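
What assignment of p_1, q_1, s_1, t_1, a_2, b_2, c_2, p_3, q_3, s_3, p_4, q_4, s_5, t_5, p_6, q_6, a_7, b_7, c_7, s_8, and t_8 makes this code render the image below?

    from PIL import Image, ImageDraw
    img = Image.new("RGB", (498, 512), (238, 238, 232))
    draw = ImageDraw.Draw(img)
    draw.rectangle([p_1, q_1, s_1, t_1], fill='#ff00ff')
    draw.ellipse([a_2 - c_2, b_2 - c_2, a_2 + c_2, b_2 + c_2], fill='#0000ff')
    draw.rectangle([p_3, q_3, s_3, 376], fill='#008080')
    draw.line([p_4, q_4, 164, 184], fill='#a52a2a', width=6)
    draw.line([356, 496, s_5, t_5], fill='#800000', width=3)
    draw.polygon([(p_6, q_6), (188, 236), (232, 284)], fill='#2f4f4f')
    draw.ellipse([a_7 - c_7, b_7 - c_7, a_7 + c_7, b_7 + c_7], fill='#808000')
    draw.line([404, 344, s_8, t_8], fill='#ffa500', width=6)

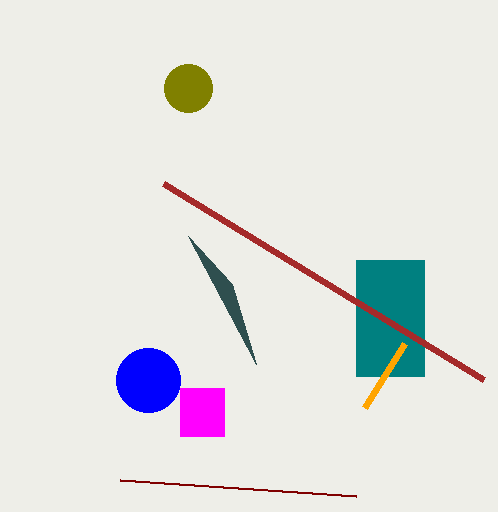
p_1 = 180; q_1 = 388; s_1 = 224; t_1 = 436; a_2 = 148; b_2 = 380; c_2 = 32; p_3 = 356; q_3 = 260; s_3 = 424; p_4 = 484; q_4 = 380; s_5 = 120; t_5 = 480; p_6 = 256; q_6 = 364; a_7 = 188; b_7 = 88; c_7 = 24; s_8 = 364; t_8 = 408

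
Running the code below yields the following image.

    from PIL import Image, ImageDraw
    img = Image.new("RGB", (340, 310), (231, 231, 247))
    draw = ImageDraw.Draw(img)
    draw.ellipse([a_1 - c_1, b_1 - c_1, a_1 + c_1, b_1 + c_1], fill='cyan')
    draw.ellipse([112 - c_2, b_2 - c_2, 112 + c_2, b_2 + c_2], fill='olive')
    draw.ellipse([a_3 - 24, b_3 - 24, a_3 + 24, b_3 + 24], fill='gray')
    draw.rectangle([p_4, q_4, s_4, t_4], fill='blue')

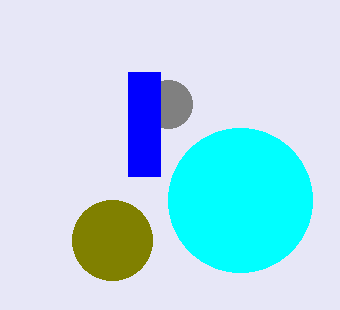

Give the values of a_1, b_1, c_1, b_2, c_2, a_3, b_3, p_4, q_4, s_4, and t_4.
a_1 = 240
b_1 = 200
c_1 = 72
b_2 = 240
c_2 = 40
a_3 = 168
b_3 = 104
p_4 = 128
q_4 = 72
s_4 = 160
t_4 = 176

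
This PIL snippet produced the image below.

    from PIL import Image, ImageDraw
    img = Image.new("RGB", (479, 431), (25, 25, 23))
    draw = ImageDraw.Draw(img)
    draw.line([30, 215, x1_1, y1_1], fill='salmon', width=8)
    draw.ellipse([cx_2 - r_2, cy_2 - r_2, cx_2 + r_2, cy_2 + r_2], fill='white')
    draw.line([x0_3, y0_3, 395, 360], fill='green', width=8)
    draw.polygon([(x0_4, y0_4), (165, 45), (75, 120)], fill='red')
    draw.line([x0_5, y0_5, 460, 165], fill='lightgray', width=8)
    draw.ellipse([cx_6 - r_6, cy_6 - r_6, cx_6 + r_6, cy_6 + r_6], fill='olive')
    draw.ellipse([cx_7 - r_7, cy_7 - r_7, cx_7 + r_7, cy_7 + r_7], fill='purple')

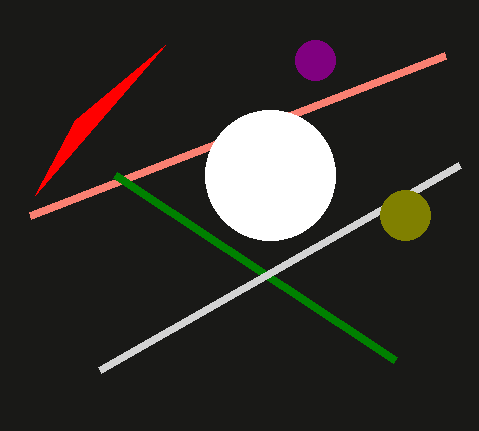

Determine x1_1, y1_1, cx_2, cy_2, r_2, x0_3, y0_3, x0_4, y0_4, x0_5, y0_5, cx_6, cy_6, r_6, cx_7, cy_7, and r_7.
x1_1 = 445, y1_1 = 55, cx_2 = 270, cy_2 = 175, r_2 = 65, x0_3 = 115, y0_3 = 175, x0_4 = 35, y0_4 = 195, x0_5 = 100, y0_5 = 370, cx_6 = 405, cy_6 = 215, r_6 = 25, cx_7 = 315, cy_7 = 60, r_7 = 20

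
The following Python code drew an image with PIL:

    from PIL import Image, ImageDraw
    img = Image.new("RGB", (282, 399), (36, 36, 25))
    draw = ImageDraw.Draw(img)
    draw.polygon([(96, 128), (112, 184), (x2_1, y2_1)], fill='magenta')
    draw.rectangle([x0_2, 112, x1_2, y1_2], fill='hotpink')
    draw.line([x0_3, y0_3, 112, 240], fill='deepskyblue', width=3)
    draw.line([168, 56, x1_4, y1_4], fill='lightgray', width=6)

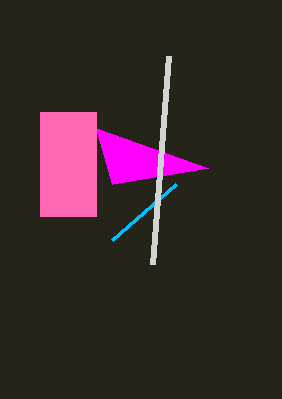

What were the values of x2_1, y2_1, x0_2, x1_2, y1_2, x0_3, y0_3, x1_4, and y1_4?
x2_1 = 208
y2_1 = 168
x0_2 = 40
x1_2 = 96
y1_2 = 216
x0_3 = 176
y0_3 = 184
x1_4 = 152
y1_4 = 264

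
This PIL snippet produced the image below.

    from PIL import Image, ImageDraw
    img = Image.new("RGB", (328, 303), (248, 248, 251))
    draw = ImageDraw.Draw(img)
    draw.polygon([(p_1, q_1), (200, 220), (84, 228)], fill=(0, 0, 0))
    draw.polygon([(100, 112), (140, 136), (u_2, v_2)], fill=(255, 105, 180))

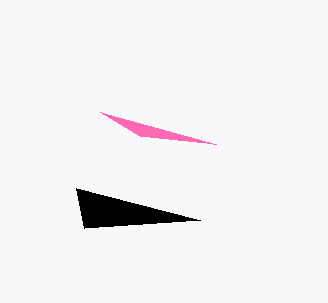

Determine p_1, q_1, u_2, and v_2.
p_1 = 76, q_1 = 188, u_2 = 216, v_2 = 144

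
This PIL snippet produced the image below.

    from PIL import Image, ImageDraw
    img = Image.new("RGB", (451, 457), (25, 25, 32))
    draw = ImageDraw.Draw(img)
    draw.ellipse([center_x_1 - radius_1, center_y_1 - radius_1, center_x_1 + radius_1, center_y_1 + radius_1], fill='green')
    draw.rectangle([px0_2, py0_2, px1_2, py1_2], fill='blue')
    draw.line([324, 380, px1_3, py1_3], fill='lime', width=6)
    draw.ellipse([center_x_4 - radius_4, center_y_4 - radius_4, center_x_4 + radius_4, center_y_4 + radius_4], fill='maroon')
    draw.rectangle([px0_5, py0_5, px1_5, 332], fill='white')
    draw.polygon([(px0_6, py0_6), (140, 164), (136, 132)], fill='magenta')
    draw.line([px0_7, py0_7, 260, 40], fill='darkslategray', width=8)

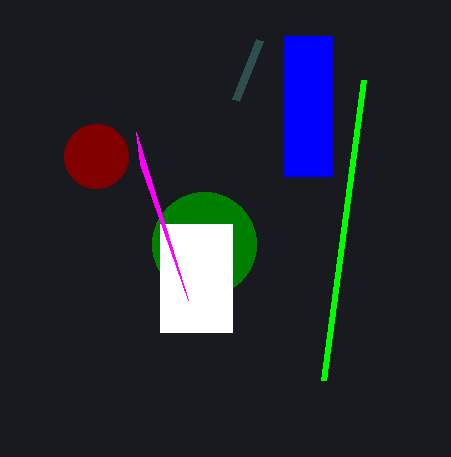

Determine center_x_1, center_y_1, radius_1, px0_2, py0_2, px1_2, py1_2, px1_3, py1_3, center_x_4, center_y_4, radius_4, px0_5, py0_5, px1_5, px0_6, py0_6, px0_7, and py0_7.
center_x_1 = 204, center_y_1 = 244, radius_1 = 52, px0_2 = 284, py0_2 = 36, px1_2 = 332, py1_2 = 176, px1_3 = 364, py1_3 = 80, center_x_4 = 96, center_y_4 = 156, radius_4 = 32, px0_5 = 160, py0_5 = 224, px1_5 = 232, px0_6 = 188, py0_6 = 300, px0_7 = 236, py0_7 = 100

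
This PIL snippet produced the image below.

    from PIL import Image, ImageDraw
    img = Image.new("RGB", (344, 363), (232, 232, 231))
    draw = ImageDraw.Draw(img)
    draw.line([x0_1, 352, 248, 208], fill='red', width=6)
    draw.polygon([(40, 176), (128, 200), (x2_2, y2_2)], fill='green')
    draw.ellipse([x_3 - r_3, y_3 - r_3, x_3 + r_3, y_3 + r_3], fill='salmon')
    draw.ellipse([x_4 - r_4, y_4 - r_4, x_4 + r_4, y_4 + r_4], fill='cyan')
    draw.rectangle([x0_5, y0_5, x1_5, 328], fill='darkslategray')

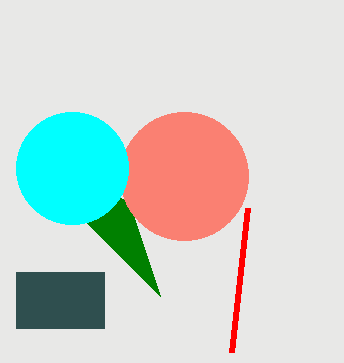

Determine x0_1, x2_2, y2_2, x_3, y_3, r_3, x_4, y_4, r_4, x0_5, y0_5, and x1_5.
x0_1 = 232; x2_2 = 160; y2_2 = 296; x_3 = 184; y_3 = 176; r_3 = 64; x_4 = 72; y_4 = 168; r_4 = 56; x0_5 = 16; y0_5 = 272; x1_5 = 104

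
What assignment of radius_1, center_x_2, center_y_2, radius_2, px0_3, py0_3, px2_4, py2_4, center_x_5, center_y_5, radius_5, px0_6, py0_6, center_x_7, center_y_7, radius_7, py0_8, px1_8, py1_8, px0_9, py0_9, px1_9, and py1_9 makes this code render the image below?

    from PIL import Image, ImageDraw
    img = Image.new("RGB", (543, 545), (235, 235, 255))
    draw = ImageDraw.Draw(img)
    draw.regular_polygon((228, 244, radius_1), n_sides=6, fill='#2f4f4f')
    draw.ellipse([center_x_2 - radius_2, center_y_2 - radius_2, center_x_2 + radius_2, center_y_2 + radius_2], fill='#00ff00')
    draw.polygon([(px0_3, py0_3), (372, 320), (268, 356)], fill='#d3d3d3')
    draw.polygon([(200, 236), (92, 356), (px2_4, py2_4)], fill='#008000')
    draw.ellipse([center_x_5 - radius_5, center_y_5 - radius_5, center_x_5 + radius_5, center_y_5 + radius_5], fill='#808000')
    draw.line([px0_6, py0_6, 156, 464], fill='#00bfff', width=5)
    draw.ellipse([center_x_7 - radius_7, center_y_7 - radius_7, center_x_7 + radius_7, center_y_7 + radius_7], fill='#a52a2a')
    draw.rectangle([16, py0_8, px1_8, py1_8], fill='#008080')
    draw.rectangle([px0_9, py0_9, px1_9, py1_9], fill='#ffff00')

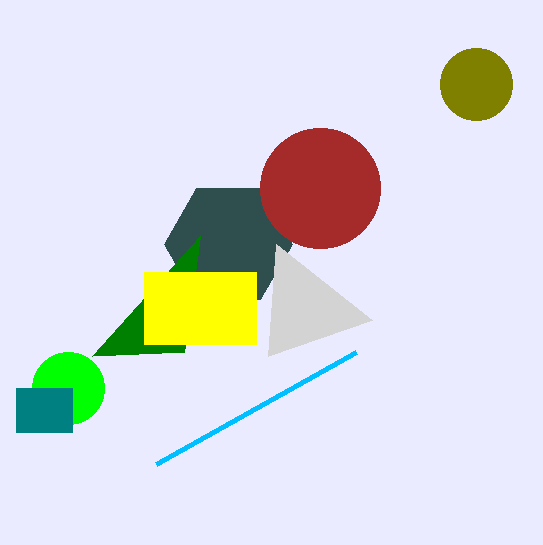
radius_1 = 64
center_x_2 = 68
center_y_2 = 388
radius_2 = 36
px0_3 = 276
py0_3 = 244
px2_4 = 184
py2_4 = 352
center_x_5 = 476
center_y_5 = 84
radius_5 = 36
px0_6 = 356
py0_6 = 352
center_x_7 = 320
center_y_7 = 188
radius_7 = 60
py0_8 = 388
px1_8 = 72
py1_8 = 432
px0_9 = 144
py0_9 = 272
px1_9 = 256
py1_9 = 344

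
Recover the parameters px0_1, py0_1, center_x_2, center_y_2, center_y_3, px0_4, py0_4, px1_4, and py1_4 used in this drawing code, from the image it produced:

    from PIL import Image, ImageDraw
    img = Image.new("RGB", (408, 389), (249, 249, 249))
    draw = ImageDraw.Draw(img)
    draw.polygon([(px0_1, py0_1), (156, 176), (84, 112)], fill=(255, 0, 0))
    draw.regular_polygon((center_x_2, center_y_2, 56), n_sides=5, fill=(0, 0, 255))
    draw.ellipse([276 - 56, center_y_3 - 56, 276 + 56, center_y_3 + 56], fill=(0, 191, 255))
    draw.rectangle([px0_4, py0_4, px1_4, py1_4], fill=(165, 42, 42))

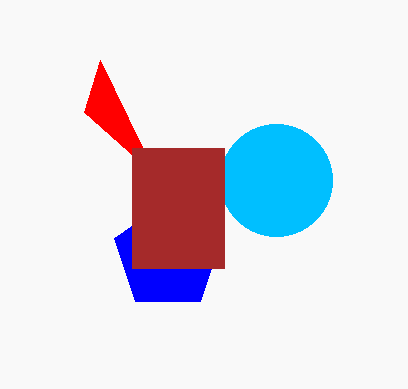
px0_1 = 100
py0_1 = 60
center_x_2 = 168
center_y_2 = 256
center_y_3 = 180
px0_4 = 132
py0_4 = 148
px1_4 = 224
py1_4 = 268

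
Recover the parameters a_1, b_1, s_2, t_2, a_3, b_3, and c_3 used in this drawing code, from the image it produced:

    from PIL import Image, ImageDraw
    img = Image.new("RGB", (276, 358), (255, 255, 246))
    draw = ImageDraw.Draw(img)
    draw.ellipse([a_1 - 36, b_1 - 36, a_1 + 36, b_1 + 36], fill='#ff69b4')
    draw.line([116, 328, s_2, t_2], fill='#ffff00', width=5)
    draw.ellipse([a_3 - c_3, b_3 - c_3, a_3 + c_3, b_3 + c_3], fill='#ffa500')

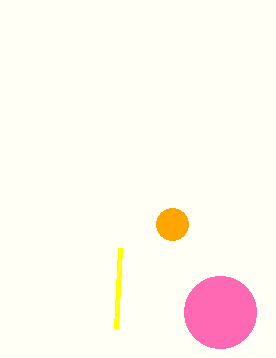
a_1 = 220
b_1 = 312
s_2 = 120
t_2 = 248
a_3 = 172
b_3 = 224
c_3 = 16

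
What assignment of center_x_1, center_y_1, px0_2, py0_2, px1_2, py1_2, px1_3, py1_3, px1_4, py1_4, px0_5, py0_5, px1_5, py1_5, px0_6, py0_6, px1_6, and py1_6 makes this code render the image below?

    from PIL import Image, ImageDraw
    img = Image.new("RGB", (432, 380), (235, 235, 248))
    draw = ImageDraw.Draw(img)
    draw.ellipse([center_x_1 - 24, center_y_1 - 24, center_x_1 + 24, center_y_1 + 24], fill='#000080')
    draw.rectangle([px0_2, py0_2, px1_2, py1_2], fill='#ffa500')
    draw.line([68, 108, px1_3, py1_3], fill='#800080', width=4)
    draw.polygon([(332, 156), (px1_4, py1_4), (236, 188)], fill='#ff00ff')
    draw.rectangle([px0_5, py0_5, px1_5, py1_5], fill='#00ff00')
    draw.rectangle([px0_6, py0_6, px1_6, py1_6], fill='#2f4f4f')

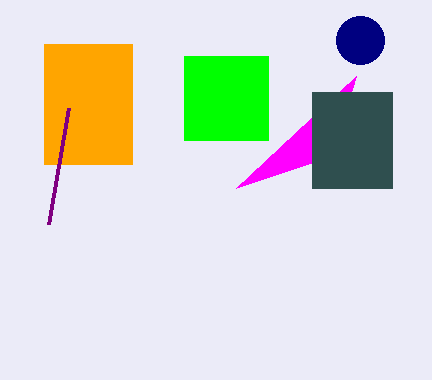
center_x_1 = 360, center_y_1 = 40, px0_2 = 44, py0_2 = 44, px1_2 = 132, py1_2 = 164, px1_3 = 48, py1_3 = 224, px1_4 = 356, py1_4 = 76, px0_5 = 184, py0_5 = 56, px1_5 = 268, py1_5 = 140, px0_6 = 312, py0_6 = 92, px1_6 = 392, py1_6 = 188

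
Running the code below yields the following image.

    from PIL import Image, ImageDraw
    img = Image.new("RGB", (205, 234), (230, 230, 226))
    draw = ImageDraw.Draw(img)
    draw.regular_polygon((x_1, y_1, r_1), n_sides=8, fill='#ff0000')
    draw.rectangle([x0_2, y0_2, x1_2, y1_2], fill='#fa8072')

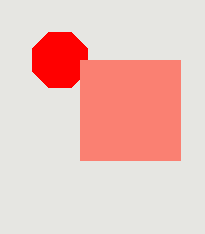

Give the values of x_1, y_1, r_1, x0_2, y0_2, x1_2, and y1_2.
x_1 = 60, y_1 = 60, r_1 = 30, x0_2 = 80, y0_2 = 60, x1_2 = 180, y1_2 = 160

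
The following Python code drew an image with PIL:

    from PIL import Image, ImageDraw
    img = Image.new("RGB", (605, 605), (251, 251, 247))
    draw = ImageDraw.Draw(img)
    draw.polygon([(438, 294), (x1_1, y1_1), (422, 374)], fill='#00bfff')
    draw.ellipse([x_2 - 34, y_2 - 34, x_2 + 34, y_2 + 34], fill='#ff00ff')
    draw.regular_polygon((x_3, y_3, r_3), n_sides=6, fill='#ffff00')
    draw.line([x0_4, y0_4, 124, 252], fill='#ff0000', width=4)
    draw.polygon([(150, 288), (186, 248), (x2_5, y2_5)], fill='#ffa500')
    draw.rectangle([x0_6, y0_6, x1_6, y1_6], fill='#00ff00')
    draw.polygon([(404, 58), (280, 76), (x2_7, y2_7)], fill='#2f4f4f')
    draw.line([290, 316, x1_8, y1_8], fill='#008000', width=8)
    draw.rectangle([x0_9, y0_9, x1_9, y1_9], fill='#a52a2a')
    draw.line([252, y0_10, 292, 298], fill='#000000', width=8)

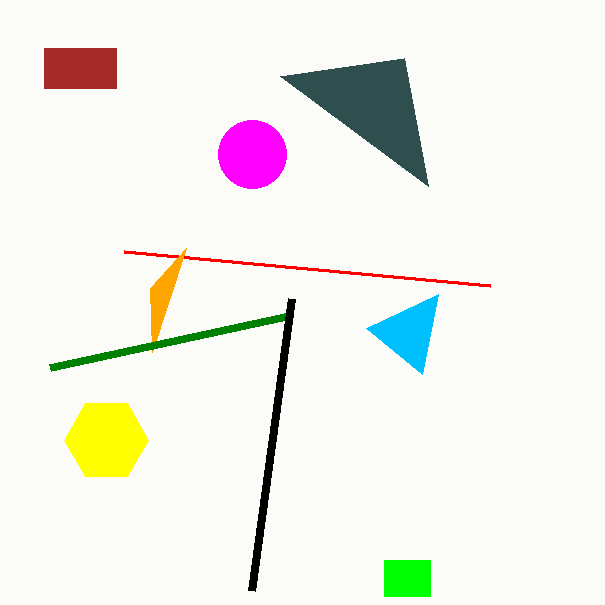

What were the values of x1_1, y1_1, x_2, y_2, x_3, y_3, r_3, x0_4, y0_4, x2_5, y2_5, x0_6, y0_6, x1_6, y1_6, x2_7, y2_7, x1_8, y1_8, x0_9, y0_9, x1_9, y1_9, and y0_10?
x1_1 = 366
y1_1 = 328
x_2 = 252
y_2 = 154
x_3 = 106
y_3 = 440
r_3 = 42
x0_4 = 490
y0_4 = 286
x2_5 = 152
y2_5 = 352
x0_6 = 384
y0_6 = 560
x1_6 = 430
y1_6 = 596
x2_7 = 428
y2_7 = 186
x1_8 = 50
y1_8 = 368
x0_9 = 44
y0_9 = 48
x1_9 = 116
y1_9 = 88
y0_10 = 590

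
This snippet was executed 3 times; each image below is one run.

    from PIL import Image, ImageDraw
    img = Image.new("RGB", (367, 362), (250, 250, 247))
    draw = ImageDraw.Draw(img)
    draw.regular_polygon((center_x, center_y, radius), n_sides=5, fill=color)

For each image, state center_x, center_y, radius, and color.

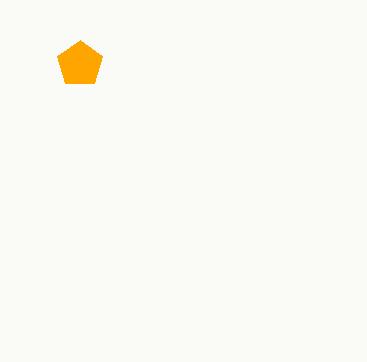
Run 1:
center_x = 80
center_y = 64
radius = 24
color = 'orange'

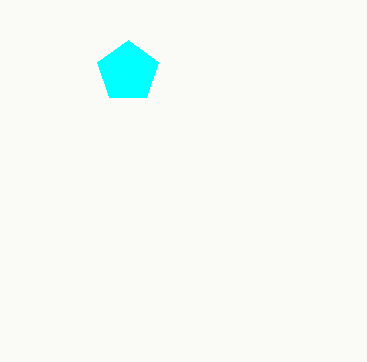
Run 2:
center_x = 128, center_y = 72, radius = 32, color = 'cyan'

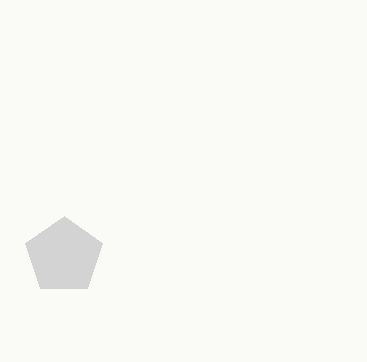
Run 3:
center_x = 64; center_y = 256; radius = 40; color = 'lightgray'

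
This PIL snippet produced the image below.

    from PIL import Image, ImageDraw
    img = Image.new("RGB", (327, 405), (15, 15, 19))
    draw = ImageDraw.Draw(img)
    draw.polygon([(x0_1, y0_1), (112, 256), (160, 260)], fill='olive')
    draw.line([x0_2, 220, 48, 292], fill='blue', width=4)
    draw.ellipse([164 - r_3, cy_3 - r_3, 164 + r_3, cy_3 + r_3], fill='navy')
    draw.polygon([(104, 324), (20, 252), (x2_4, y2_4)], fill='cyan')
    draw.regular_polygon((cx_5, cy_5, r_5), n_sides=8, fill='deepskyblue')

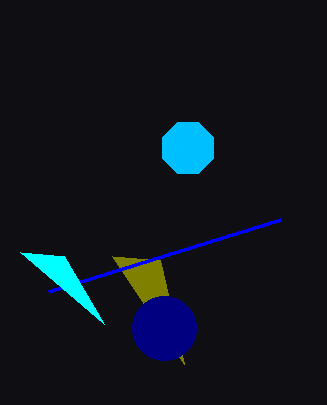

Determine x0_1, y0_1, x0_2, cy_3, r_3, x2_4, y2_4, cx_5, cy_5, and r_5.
x0_1 = 184
y0_1 = 364
x0_2 = 280
cy_3 = 328
r_3 = 32
x2_4 = 64
y2_4 = 256
cx_5 = 188
cy_5 = 148
r_5 = 28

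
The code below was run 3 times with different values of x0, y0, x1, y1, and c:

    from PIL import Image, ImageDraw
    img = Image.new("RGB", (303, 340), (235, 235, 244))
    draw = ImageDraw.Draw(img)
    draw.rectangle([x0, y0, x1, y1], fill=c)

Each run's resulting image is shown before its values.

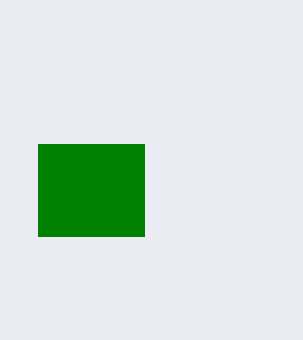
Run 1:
x0 = 38
y0 = 144
x1 = 144
y1 = 236
c = 'green'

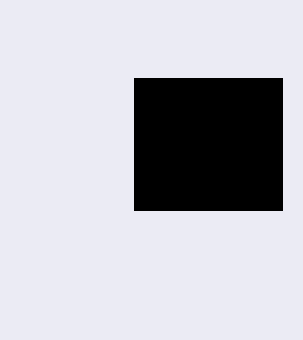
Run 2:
x0 = 134
y0 = 78
x1 = 282
y1 = 210
c = 'black'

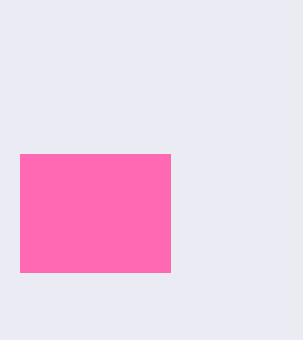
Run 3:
x0 = 20
y0 = 154
x1 = 170
y1 = 272
c = 'hotpink'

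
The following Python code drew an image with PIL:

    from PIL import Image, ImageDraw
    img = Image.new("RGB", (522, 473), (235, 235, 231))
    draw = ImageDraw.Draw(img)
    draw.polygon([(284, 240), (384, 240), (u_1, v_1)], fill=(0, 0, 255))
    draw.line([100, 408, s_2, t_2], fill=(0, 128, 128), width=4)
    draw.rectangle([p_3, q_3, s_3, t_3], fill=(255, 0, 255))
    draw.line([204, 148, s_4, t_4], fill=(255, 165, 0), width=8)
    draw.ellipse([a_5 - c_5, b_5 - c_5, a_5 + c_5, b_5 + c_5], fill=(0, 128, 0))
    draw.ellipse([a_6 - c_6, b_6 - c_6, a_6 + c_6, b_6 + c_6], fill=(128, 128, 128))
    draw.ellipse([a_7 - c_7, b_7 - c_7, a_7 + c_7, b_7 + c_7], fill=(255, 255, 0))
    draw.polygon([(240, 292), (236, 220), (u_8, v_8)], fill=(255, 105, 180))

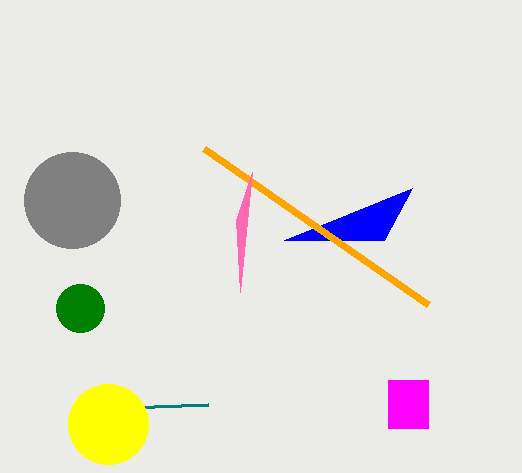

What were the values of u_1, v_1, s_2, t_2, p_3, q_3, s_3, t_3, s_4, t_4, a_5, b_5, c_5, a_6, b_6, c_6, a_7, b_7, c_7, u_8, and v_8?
u_1 = 412, v_1 = 188, s_2 = 208, t_2 = 404, p_3 = 388, q_3 = 380, s_3 = 428, t_3 = 428, s_4 = 428, t_4 = 304, a_5 = 80, b_5 = 308, c_5 = 24, a_6 = 72, b_6 = 200, c_6 = 48, a_7 = 108, b_7 = 424, c_7 = 40, u_8 = 252, v_8 = 172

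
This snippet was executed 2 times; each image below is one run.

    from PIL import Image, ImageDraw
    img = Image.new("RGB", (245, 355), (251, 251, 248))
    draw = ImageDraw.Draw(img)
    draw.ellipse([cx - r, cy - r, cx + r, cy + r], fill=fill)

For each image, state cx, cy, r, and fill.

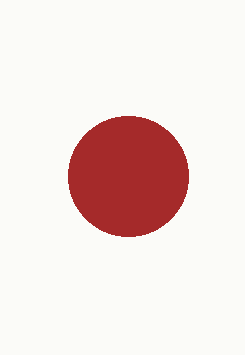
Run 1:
cx = 128
cy = 176
r = 60
fill = 'brown'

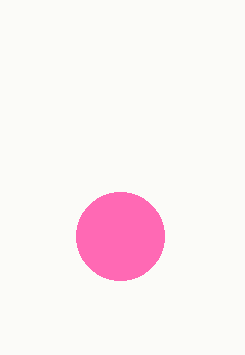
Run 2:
cx = 120, cy = 236, r = 44, fill = 'hotpink'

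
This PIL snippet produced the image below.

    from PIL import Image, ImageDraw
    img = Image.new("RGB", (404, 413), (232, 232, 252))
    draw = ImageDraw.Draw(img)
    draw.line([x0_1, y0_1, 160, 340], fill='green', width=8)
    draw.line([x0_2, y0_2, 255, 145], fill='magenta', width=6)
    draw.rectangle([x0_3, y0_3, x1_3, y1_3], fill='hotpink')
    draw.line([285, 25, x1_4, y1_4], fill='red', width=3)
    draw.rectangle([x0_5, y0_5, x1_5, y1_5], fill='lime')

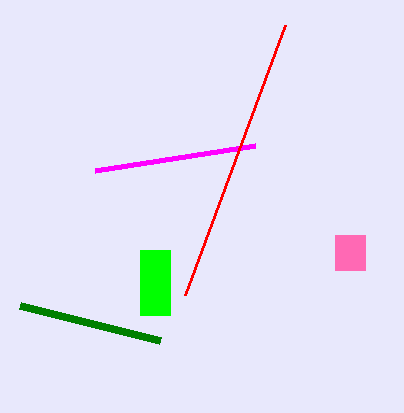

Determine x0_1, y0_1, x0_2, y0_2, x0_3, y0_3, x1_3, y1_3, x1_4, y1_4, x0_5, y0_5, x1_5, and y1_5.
x0_1 = 20
y0_1 = 305
x0_2 = 95
y0_2 = 170
x0_3 = 335
y0_3 = 235
x1_3 = 365
y1_3 = 270
x1_4 = 185
y1_4 = 295
x0_5 = 140
y0_5 = 250
x1_5 = 170
y1_5 = 315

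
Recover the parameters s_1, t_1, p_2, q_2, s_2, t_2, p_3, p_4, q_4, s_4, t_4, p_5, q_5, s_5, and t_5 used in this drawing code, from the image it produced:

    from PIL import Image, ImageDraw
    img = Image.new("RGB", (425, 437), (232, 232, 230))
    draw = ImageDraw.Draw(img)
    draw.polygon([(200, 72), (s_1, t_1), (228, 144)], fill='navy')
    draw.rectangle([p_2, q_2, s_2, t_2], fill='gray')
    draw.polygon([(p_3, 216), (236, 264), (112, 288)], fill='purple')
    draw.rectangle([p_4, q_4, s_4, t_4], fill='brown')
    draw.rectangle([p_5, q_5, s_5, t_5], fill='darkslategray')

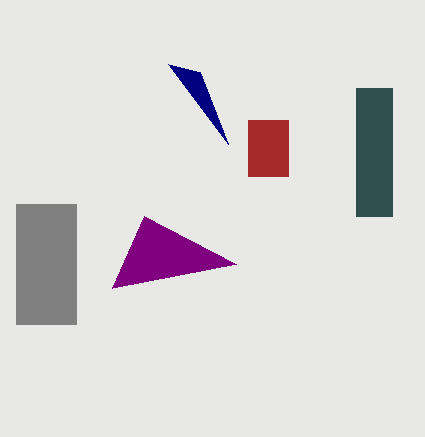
s_1 = 168, t_1 = 64, p_2 = 16, q_2 = 204, s_2 = 76, t_2 = 324, p_3 = 144, p_4 = 248, q_4 = 120, s_4 = 288, t_4 = 176, p_5 = 356, q_5 = 88, s_5 = 392, t_5 = 216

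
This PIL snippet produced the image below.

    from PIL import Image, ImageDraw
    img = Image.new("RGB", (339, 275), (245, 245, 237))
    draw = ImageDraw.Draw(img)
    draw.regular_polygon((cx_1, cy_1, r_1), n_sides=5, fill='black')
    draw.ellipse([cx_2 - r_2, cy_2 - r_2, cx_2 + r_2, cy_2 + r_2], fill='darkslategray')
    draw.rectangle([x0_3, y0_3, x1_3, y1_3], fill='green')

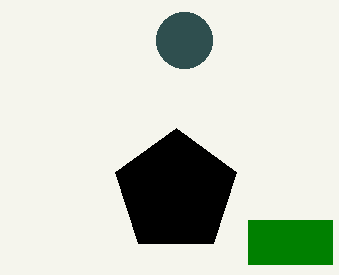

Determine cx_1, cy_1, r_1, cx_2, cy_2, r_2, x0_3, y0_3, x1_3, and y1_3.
cx_1 = 176
cy_1 = 192
r_1 = 64
cx_2 = 184
cy_2 = 40
r_2 = 28
x0_3 = 248
y0_3 = 220
x1_3 = 332
y1_3 = 264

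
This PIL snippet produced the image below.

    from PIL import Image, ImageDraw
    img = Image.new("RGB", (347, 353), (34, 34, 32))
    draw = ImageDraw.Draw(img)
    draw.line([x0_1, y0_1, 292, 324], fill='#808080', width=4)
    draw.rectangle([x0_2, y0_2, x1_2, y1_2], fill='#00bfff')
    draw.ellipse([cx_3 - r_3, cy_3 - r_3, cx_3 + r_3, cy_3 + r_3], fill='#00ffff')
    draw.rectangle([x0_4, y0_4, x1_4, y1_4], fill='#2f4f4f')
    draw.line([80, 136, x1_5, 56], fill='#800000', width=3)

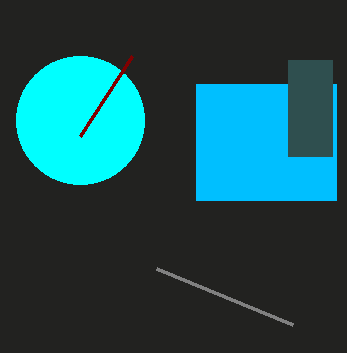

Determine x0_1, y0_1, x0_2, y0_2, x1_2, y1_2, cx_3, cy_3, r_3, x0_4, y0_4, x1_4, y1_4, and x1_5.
x0_1 = 156; y0_1 = 268; x0_2 = 196; y0_2 = 84; x1_2 = 336; y1_2 = 200; cx_3 = 80; cy_3 = 120; r_3 = 64; x0_4 = 288; y0_4 = 60; x1_4 = 332; y1_4 = 156; x1_5 = 132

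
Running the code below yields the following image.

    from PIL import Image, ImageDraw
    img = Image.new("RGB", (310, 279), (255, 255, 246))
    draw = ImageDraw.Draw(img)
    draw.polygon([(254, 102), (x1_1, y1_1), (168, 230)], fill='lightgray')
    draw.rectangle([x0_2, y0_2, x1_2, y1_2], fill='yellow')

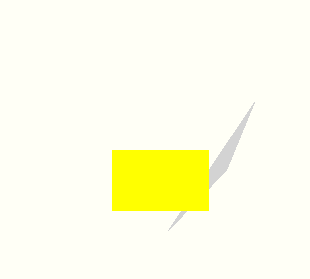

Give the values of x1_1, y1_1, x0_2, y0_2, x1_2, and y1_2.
x1_1 = 226
y1_1 = 170
x0_2 = 112
y0_2 = 150
x1_2 = 208
y1_2 = 210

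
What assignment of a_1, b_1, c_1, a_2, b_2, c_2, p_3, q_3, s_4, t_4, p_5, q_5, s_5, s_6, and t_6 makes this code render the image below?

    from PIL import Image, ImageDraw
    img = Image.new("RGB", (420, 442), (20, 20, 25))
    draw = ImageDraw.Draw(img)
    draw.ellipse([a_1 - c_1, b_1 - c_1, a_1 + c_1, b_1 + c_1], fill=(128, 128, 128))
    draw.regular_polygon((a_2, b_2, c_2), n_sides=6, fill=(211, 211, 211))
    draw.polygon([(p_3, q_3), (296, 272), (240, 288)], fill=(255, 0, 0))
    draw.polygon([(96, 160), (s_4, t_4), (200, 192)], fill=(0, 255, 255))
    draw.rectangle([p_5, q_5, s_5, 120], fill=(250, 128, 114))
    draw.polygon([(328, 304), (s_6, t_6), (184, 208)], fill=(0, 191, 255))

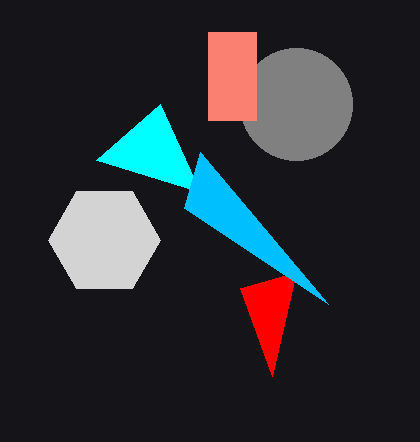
a_1 = 296, b_1 = 104, c_1 = 56, a_2 = 104, b_2 = 240, c_2 = 56, p_3 = 272, q_3 = 376, s_4 = 160, t_4 = 104, p_5 = 208, q_5 = 32, s_5 = 256, s_6 = 200, t_6 = 152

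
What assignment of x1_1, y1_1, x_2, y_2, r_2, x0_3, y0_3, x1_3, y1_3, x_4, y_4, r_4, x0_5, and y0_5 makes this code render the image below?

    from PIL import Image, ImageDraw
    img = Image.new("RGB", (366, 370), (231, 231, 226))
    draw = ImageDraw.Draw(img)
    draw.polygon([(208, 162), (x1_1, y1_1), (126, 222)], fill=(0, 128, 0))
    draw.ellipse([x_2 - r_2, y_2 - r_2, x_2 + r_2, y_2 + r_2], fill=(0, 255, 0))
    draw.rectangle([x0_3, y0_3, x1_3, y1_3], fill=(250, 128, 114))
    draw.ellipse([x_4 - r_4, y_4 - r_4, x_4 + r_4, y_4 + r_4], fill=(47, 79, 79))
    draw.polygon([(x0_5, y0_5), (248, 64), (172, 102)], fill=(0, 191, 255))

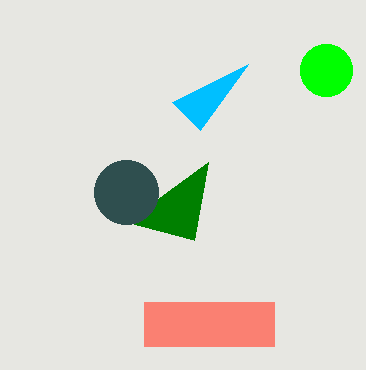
x1_1 = 194, y1_1 = 240, x_2 = 326, y_2 = 70, r_2 = 26, x0_3 = 144, y0_3 = 302, x1_3 = 274, y1_3 = 346, x_4 = 126, y_4 = 192, r_4 = 32, x0_5 = 200, y0_5 = 130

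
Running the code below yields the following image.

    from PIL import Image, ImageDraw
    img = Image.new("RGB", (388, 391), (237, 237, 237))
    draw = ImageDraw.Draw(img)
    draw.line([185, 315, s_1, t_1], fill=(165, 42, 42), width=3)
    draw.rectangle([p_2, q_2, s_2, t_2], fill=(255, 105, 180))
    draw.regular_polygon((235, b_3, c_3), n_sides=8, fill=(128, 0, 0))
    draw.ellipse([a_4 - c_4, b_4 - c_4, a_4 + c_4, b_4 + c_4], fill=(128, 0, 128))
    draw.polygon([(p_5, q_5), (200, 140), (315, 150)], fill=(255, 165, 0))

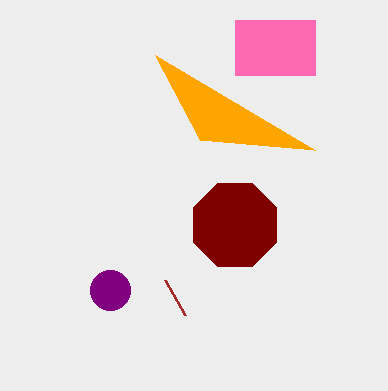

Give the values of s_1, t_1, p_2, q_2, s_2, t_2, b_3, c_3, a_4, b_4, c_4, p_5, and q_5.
s_1 = 165
t_1 = 280
p_2 = 235
q_2 = 20
s_2 = 315
t_2 = 75
b_3 = 225
c_3 = 45
a_4 = 110
b_4 = 290
c_4 = 20
p_5 = 155
q_5 = 55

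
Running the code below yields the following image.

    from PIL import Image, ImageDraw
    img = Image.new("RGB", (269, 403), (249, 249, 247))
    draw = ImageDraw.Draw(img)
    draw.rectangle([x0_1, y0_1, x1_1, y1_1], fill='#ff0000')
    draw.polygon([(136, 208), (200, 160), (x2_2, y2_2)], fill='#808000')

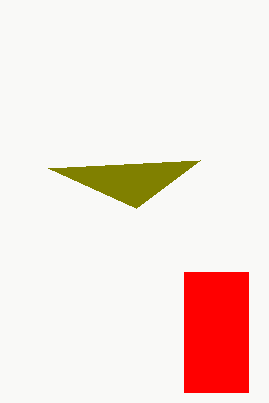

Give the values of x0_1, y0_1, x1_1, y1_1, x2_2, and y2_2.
x0_1 = 184; y0_1 = 272; x1_1 = 248; y1_1 = 392; x2_2 = 48; y2_2 = 168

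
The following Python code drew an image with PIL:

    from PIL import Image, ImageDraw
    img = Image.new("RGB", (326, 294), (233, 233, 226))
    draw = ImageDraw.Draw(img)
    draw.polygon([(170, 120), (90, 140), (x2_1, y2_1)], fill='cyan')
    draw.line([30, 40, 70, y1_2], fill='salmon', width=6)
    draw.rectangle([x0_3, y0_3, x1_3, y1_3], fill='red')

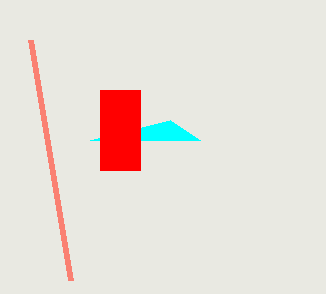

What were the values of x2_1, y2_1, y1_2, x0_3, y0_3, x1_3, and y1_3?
x2_1 = 200
y2_1 = 140
y1_2 = 280
x0_3 = 100
y0_3 = 90
x1_3 = 140
y1_3 = 170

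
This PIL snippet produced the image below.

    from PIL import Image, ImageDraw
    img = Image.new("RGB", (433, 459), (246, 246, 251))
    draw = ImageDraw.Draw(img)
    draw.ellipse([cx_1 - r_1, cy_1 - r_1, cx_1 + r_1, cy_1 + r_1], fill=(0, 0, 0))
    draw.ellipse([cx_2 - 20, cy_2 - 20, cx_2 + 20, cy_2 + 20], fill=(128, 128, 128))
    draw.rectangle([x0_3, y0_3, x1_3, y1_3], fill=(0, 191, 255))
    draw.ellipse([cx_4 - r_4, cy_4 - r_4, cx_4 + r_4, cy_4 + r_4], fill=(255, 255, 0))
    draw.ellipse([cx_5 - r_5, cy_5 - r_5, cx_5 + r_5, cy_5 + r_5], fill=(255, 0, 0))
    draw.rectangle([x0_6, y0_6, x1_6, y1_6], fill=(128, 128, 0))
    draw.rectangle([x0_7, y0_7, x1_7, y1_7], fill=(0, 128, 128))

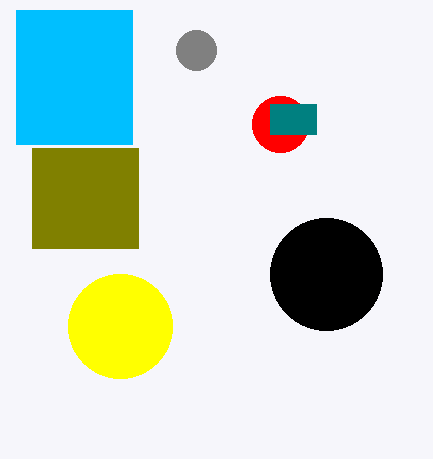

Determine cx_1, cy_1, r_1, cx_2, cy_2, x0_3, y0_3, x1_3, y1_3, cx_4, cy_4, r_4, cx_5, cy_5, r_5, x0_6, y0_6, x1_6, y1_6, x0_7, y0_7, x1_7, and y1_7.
cx_1 = 326
cy_1 = 274
r_1 = 56
cx_2 = 196
cy_2 = 50
x0_3 = 16
y0_3 = 10
x1_3 = 132
y1_3 = 144
cx_4 = 120
cy_4 = 326
r_4 = 52
cx_5 = 280
cy_5 = 124
r_5 = 28
x0_6 = 32
y0_6 = 148
x1_6 = 138
y1_6 = 248
x0_7 = 270
y0_7 = 104
x1_7 = 316
y1_7 = 134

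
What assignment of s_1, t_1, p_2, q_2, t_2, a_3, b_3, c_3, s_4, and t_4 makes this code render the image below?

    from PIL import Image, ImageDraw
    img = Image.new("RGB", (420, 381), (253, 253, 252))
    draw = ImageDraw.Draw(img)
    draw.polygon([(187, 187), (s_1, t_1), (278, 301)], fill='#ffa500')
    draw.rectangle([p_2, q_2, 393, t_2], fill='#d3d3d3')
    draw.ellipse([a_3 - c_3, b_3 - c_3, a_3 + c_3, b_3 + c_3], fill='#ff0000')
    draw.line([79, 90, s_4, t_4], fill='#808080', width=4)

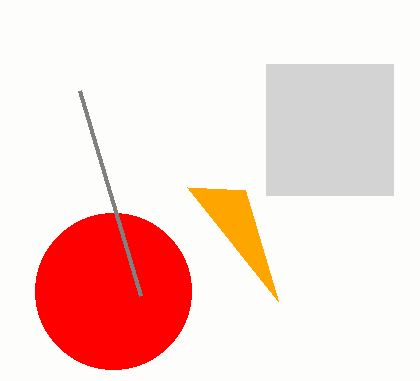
s_1 = 245; t_1 = 190; p_2 = 266; q_2 = 64; t_2 = 195; a_3 = 113; b_3 = 291; c_3 = 78; s_4 = 140; t_4 = 295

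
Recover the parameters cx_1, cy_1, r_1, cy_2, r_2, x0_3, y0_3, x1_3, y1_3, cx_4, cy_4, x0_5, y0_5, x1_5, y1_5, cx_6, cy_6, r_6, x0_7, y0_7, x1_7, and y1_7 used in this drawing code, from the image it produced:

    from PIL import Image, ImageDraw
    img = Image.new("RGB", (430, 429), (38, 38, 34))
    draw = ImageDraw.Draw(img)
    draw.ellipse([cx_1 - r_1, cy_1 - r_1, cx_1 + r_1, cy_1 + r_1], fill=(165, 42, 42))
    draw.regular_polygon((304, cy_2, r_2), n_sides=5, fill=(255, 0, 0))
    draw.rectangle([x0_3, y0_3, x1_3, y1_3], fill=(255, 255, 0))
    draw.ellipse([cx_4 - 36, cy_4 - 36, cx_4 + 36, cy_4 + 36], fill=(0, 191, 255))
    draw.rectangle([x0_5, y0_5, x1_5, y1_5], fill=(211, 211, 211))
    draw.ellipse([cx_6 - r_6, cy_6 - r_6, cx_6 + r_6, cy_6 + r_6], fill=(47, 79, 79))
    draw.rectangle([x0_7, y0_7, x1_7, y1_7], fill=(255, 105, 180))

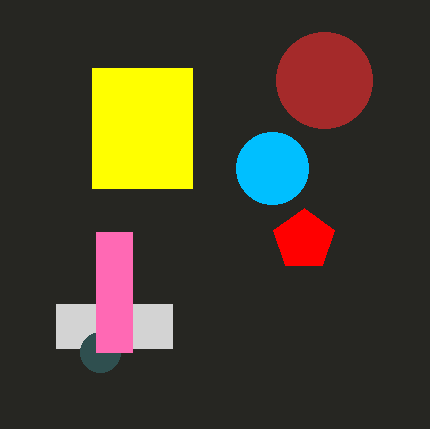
cx_1 = 324, cy_1 = 80, r_1 = 48, cy_2 = 240, r_2 = 32, x0_3 = 92, y0_3 = 68, x1_3 = 192, y1_3 = 188, cx_4 = 272, cy_4 = 168, x0_5 = 56, y0_5 = 304, x1_5 = 172, y1_5 = 348, cx_6 = 100, cy_6 = 352, r_6 = 20, x0_7 = 96, y0_7 = 232, x1_7 = 132, y1_7 = 352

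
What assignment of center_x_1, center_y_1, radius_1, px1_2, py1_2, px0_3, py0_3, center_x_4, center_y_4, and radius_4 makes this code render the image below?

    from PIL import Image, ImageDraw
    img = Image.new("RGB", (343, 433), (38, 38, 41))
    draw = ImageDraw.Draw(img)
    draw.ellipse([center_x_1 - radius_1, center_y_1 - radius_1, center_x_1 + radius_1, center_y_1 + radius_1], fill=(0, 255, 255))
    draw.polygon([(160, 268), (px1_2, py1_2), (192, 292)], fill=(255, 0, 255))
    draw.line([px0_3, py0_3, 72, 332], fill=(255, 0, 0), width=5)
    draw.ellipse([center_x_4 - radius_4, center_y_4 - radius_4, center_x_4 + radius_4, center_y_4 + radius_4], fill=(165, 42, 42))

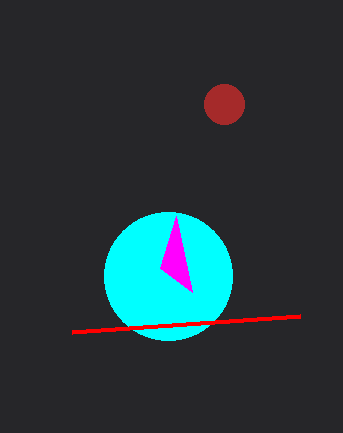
center_x_1 = 168
center_y_1 = 276
radius_1 = 64
px1_2 = 176
py1_2 = 216
px0_3 = 300
py0_3 = 316
center_x_4 = 224
center_y_4 = 104
radius_4 = 20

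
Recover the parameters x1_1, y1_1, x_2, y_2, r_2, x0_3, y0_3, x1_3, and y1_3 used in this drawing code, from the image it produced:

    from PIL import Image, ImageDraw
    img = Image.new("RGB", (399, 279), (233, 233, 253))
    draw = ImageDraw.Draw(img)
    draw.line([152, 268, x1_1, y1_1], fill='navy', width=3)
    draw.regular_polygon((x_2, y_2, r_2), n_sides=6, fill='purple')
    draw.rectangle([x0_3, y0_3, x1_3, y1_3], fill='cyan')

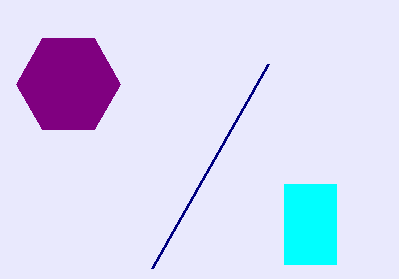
x1_1 = 268; y1_1 = 64; x_2 = 68; y_2 = 84; r_2 = 52; x0_3 = 284; y0_3 = 184; x1_3 = 336; y1_3 = 264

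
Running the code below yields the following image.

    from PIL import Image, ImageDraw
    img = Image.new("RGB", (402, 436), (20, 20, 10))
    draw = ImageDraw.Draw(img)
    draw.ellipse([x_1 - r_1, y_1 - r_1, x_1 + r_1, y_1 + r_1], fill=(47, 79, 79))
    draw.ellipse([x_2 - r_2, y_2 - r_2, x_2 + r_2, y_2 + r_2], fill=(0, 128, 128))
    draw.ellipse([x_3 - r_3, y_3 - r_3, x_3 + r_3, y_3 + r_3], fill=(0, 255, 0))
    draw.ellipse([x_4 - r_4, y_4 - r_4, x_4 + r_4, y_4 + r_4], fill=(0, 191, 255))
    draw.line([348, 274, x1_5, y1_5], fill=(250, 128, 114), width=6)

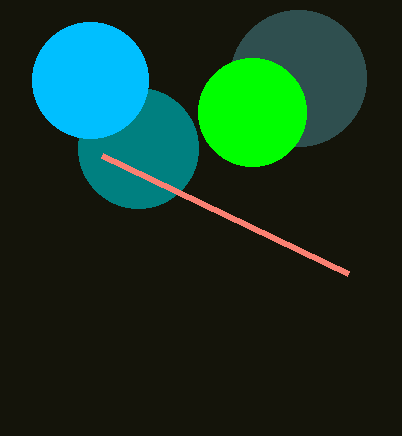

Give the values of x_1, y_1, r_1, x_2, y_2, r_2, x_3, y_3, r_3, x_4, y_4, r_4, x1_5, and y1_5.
x_1 = 298
y_1 = 78
r_1 = 68
x_2 = 138
y_2 = 148
r_2 = 60
x_3 = 252
y_3 = 112
r_3 = 54
x_4 = 90
y_4 = 80
r_4 = 58
x1_5 = 102
y1_5 = 156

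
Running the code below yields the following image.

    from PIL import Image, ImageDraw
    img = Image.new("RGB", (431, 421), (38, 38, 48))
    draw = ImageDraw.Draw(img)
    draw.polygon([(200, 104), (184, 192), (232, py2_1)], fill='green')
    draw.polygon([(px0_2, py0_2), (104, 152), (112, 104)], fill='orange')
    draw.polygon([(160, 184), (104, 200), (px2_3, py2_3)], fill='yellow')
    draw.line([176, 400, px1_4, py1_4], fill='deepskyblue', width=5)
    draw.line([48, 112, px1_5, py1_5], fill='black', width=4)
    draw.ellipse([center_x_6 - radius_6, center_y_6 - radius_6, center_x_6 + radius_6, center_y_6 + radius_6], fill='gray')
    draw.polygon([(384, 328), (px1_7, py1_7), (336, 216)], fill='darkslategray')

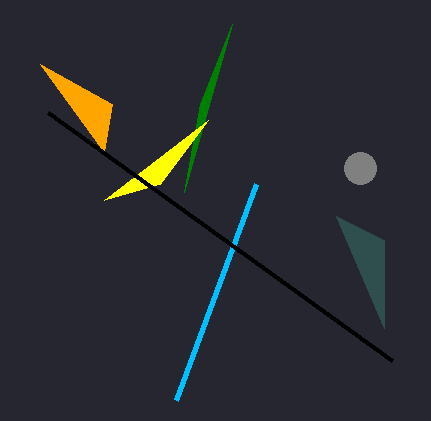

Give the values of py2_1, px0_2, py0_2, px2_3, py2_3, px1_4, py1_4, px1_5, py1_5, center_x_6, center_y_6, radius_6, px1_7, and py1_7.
py2_1 = 24, px0_2 = 40, py0_2 = 64, px2_3 = 208, py2_3 = 120, px1_4 = 256, py1_4 = 184, px1_5 = 392, py1_5 = 360, center_x_6 = 360, center_y_6 = 168, radius_6 = 16, px1_7 = 384, py1_7 = 240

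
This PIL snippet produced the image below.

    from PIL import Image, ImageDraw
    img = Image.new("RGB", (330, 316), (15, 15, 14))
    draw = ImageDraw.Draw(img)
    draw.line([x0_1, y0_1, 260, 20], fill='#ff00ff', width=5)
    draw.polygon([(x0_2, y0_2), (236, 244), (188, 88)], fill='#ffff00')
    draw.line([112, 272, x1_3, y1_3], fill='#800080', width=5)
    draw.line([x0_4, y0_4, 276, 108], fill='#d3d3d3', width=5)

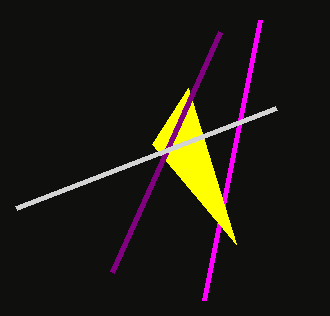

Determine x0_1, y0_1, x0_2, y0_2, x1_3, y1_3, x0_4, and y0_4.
x0_1 = 204; y0_1 = 300; x0_2 = 152; y0_2 = 144; x1_3 = 220; y1_3 = 32; x0_4 = 16; y0_4 = 208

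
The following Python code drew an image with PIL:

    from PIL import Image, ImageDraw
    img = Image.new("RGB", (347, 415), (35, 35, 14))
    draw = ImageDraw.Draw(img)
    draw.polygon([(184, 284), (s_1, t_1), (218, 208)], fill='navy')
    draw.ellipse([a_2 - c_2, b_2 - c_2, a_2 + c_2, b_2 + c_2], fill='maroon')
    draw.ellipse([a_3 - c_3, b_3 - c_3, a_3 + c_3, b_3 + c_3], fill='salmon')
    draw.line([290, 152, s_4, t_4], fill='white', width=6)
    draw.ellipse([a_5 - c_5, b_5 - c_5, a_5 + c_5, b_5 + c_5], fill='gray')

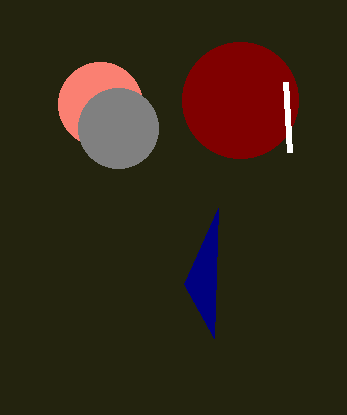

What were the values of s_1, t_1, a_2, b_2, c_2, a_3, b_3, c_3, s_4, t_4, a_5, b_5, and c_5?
s_1 = 214
t_1 = 338
a_2 = 240
b_2 = 100
c_2 = 58
a_3 = 100
b_3 = 104
c_3 = 42
s_4 = 286
t_4 = 82
a_5 = 118
b_5 = 128
c_5 = 40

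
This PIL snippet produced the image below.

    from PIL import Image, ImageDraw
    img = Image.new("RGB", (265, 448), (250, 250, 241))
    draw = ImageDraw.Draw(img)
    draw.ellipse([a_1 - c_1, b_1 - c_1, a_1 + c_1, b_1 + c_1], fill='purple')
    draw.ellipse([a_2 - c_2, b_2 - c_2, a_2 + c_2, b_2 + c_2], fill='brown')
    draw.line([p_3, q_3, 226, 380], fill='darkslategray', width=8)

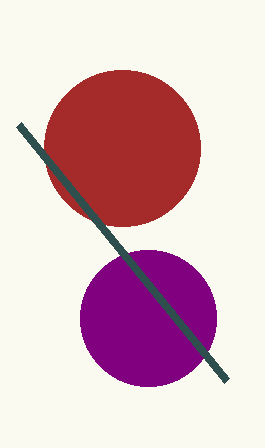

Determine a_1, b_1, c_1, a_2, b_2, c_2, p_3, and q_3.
a_1 = 148, b_1 = 318, c_1 = 68, a_2 = 122, b_2 = 148, c_2 = 78, p_3 = 18, q_3 = 124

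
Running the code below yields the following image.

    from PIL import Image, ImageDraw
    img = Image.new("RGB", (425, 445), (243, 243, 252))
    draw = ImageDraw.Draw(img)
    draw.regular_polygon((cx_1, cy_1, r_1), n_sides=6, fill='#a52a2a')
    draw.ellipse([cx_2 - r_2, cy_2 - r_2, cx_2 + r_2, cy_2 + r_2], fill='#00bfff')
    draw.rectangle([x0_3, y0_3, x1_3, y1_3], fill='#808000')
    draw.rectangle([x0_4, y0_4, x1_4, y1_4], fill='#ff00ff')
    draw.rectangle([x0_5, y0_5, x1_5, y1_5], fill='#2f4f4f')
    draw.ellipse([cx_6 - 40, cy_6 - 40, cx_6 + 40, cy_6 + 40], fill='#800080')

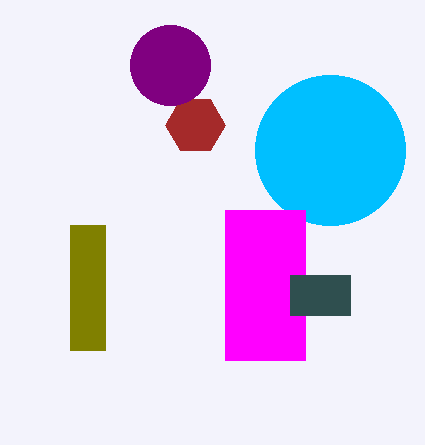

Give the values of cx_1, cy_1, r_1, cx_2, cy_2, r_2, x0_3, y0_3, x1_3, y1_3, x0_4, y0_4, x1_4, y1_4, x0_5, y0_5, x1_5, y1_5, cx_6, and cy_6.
cx_1 = 195, cy_1 = 125, r_1 = 30, cx_2 = 330, cy_2 = 150, r_2 = 75, x0_3 = 70, y0_3 = 225, x1_3 = 105, y1_3 = 350, x0_4 = 225, y0_4 = 210, x1_4 = 305, y1_4 = 360, x0_5 = 290, y0_5 = 275, x1_5 = 350, y1_5 = 315, cx_6 = 170, cy_6 = 65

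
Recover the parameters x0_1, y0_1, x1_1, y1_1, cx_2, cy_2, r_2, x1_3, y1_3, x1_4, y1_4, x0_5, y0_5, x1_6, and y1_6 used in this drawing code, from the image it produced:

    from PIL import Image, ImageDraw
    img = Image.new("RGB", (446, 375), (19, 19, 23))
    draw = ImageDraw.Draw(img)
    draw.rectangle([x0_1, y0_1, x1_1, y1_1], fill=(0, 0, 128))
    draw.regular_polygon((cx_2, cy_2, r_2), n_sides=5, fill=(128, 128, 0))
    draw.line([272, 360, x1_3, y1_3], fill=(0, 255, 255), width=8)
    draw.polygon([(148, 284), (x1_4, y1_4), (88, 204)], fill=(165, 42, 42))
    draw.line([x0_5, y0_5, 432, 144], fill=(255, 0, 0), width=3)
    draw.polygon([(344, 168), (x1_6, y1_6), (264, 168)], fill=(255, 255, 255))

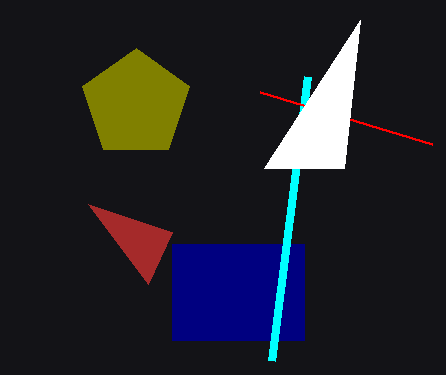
x0_1 = 172; y0_1 = 244; x1_1 = 304; y1_1 = 340; cx_2 = 136; cy_2 = 104; r_2 = 56; x1_3 = 308; y1_3 = 76; x1_4 = 172; y1_4 = 232; x0_5 = 260; y0_5 = 92; x1_6 = 360; y1_6 = 20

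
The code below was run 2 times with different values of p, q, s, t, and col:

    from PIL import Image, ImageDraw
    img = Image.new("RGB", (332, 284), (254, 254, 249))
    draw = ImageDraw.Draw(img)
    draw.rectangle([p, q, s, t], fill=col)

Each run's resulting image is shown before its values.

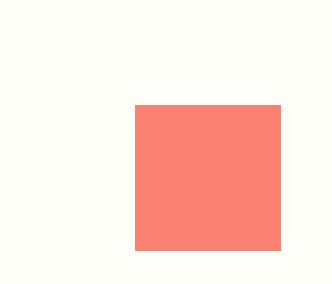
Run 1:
p = 135, q = 105, s = 280, t = 250, col = 'salmon'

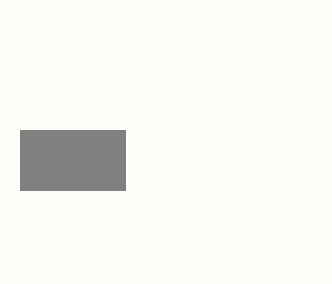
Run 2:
p = 20, q = 130, s = 125, t = 190, col = 'gray'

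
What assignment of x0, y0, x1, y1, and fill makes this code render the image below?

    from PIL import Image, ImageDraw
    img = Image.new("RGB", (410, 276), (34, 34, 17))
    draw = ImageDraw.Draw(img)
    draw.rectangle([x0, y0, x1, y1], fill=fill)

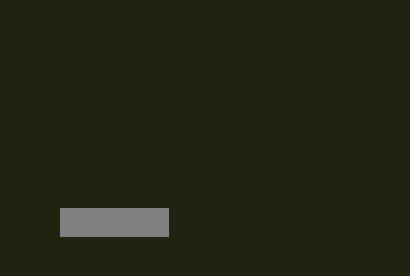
x0 = 60
y0 = 208
x1 = 168
y1 = 236
fill = 'gray'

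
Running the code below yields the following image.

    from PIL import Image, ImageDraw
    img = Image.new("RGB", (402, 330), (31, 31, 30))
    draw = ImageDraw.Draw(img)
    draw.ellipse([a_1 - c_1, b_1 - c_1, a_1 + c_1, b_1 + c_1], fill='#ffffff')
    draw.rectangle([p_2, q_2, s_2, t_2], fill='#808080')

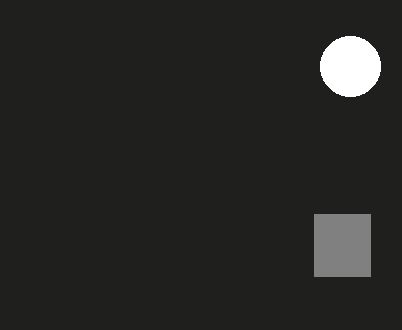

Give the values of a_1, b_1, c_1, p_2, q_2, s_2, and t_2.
a_1 = 350; b_1 = 66; c_1 = 30; p_2 = 314; q_2 = 214; s_2 = 370; t_2 = 276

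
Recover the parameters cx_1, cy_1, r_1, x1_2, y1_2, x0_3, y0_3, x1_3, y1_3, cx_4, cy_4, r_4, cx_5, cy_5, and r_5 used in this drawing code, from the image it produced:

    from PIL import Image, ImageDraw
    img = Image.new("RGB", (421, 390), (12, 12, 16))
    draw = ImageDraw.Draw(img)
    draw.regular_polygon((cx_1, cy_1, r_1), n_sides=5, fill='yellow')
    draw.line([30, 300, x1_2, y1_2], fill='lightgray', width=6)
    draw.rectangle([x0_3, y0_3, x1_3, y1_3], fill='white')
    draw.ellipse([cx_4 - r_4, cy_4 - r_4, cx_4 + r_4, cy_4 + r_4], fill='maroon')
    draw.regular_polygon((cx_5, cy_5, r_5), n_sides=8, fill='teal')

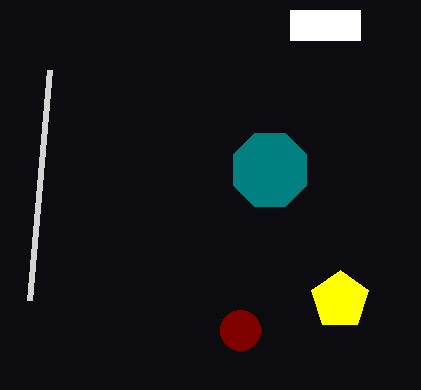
cx_1 = 340, cy_1 = 300, r_1 = 30, x1_2 = 50, y1_2 = 70, x0_3 = 290, y0_3 = 10, x1_3 = 360, y1_3 = 40, cx_4 = 240, cy_4 = 330, r_4 = 20, cx_5 = 270, cy_5 = 170, r_5 = 40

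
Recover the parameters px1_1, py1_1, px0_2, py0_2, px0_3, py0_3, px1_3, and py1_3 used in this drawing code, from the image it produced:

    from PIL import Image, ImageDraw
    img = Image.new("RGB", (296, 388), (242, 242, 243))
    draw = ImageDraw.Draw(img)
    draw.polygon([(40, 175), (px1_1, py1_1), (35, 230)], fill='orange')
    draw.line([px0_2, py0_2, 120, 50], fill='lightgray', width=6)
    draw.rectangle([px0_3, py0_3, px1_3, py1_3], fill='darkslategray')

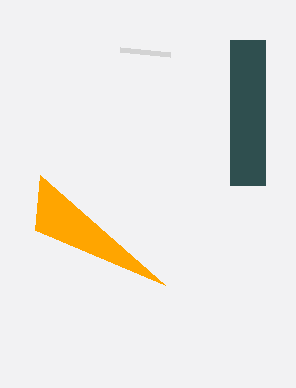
px1_1 = 165
py1_1 = 285
px0_2 = 170
py0_2 = 55
px0_3 = 230
py0_3 = 40
px1_3 = 265
py1_3 = 185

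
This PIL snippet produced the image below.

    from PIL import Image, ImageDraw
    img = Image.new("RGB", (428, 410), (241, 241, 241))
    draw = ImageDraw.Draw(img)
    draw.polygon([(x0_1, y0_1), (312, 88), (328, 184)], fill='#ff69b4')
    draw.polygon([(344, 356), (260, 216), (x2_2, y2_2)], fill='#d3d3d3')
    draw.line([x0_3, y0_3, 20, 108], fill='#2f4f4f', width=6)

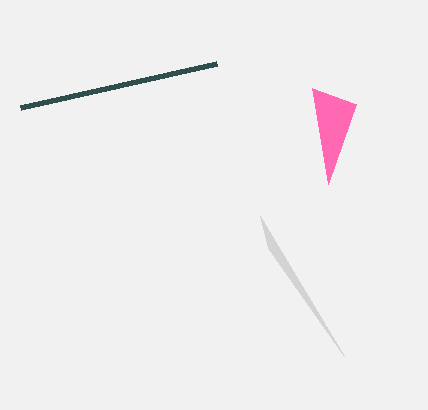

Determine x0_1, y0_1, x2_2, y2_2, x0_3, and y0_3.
x0_1 = 356
y0_1 = 104
x2_2 = 268
y2_2 = 248
x0_3 = 216
y0_3 = 64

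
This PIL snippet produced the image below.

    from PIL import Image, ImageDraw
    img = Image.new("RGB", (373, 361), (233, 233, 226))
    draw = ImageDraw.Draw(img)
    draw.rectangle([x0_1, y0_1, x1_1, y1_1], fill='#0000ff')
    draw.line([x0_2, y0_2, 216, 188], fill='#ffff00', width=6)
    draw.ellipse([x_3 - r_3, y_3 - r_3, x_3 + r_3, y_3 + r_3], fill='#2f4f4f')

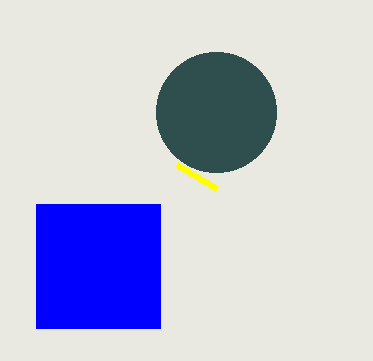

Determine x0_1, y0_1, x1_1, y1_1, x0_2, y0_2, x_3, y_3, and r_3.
x0_1 = 36; y0_1 = 204; x1_1 = 160; y1_1 = 328; x0_2 = 176; y0_2 = 164; x_3 = 216; y_3 = 112; r_3 = 60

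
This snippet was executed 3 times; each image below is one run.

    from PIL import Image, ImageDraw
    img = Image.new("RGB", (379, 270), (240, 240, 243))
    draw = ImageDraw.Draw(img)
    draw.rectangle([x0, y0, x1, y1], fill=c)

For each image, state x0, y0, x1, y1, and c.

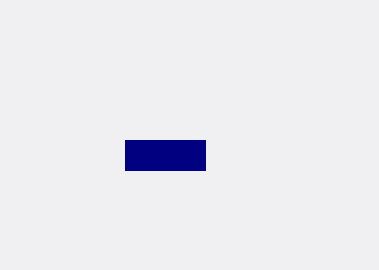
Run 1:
x0 = 125
y0 = 140
x1 = 205
y1 = 170
c = 'navy'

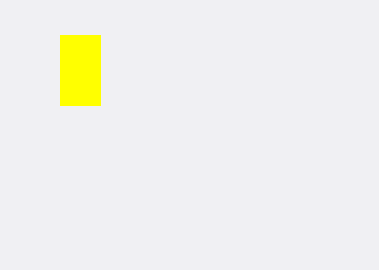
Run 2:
x0 = 60, y0 = 35, x1 = 100, y1 = 105, c = 'yellow'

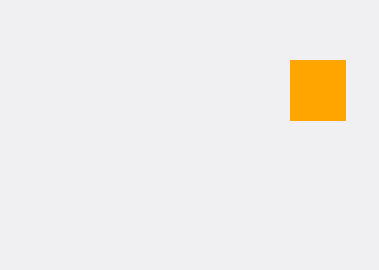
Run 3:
x0 = 290; y0 = 60; x1 = 345; y1 = 120; c = 'orange'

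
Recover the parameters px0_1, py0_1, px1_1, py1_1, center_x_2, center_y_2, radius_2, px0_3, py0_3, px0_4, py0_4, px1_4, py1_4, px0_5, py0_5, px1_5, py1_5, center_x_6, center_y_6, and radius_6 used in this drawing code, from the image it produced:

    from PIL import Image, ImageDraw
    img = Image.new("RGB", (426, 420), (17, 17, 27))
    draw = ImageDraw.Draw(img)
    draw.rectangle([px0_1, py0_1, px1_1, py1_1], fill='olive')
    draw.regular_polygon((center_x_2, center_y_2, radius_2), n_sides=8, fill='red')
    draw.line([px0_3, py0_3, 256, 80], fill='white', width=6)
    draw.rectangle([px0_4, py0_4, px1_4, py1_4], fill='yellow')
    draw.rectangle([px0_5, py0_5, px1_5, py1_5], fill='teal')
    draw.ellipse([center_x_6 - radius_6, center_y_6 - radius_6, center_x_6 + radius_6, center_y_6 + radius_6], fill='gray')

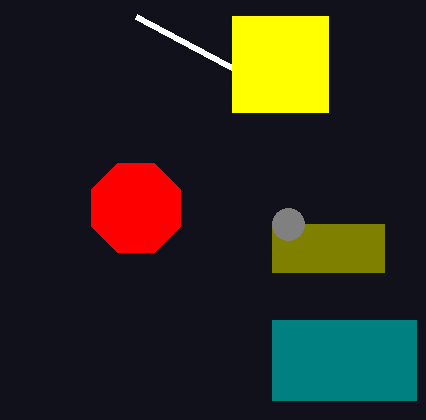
px0_1 = 272, py0_1 = 224, px1_1 = 384, py1_1 = 272, center_x_2 = 136, center_y_2 = 208, radius_2 = 48, px0_3 = 136, py0_3 = 16, px0_4 = 232, py0_4 = 16, px1_4 = 328, py1_4 = 112, px0_5 = 272, py0_5 = 320, px1_5 = 416, py1_5 = 400, center_x_6 = 288, center_y_6 = 224, radius_6 = 16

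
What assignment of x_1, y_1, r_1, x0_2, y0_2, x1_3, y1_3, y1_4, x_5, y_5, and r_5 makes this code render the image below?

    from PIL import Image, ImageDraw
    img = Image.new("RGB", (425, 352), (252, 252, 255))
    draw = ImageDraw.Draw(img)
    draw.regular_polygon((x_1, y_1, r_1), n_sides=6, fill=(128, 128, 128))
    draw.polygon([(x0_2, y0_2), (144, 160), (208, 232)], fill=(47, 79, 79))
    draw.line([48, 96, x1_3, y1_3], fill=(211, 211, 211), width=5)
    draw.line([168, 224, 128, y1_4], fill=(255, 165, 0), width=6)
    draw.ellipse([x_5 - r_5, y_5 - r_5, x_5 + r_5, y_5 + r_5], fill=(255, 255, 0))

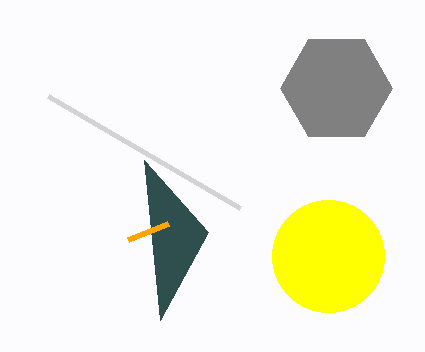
x_1 = 336
y_1 = 88
r_1 = 56
x0_2 = 160
y0_2 = 320
x1_3 = 240
y1_3 = 208
y1_4 = 240
x_5 = 328
y_5 = 256
r_5 = 56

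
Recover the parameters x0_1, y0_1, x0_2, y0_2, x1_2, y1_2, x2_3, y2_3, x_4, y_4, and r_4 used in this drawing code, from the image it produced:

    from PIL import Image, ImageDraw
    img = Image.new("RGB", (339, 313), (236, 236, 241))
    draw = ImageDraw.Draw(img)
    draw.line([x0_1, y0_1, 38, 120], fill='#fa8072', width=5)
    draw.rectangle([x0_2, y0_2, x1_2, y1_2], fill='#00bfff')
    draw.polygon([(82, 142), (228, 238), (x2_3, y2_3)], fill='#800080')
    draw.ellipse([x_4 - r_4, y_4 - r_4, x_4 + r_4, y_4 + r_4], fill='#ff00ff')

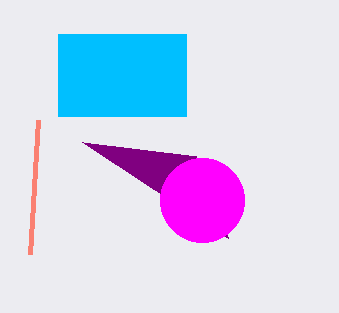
x0_1 = 30; y0_1 = 254; x0_2 = 58; y0_2 = 34; x1_2 = 186; y1_2 = 116; x2_3 = 196; y2_3 = 156; x_4 = 202; y_4 = 200; r_4 = 42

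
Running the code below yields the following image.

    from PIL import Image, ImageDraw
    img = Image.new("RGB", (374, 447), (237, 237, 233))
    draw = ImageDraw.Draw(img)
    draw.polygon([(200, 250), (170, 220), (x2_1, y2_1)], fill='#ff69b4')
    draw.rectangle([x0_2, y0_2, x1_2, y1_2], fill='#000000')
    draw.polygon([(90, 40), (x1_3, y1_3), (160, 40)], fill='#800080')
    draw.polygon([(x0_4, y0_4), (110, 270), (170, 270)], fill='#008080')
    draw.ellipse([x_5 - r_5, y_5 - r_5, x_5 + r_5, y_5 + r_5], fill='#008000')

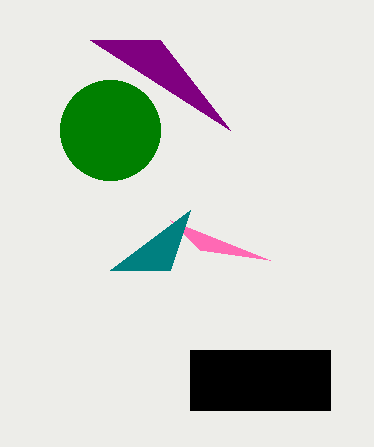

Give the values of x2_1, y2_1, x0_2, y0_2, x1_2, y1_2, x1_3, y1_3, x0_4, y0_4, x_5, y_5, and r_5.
x2_1 = 270; y2_1 = 260; x0_2 = 190; y0_2 = 350; x1_2 = 330; y1_2 = 410; x1_3 = 230; y1_3 = 130; x0_4 = 190; y0_4 = 210; x_5 = 110; y_5 = 130; r_5 = 50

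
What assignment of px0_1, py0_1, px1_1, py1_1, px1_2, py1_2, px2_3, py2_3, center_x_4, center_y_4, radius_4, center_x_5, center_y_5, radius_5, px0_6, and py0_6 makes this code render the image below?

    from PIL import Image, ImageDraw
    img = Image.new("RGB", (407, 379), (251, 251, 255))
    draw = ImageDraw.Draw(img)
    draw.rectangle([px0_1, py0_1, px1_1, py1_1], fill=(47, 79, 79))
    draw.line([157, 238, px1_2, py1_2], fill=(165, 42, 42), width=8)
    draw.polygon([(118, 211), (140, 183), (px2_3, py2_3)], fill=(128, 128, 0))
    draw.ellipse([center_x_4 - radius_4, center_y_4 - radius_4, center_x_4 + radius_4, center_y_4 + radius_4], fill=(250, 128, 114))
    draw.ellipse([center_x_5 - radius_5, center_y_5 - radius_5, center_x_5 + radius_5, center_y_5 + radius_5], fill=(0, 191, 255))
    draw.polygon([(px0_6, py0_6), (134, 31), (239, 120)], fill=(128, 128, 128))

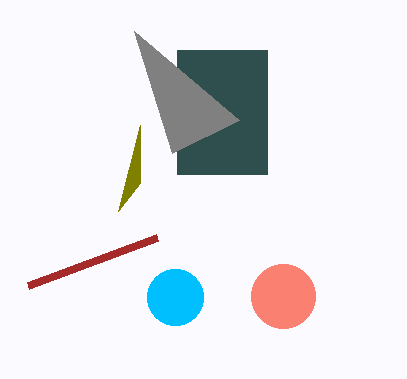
px0_1 = 177; py0_1 = 50; px1_1 = 267; py1_1 = 174; px1_2 = 28; py1_2 = 286; px2_3 = 140; py2_3 = 125; center_x_4 = 283; center_y_4 = 296; radius_4 = 32; center_x_5 = 175; center_y_5 = 297; radius_5 = 28; px0_6 = 172; py0_6 = 153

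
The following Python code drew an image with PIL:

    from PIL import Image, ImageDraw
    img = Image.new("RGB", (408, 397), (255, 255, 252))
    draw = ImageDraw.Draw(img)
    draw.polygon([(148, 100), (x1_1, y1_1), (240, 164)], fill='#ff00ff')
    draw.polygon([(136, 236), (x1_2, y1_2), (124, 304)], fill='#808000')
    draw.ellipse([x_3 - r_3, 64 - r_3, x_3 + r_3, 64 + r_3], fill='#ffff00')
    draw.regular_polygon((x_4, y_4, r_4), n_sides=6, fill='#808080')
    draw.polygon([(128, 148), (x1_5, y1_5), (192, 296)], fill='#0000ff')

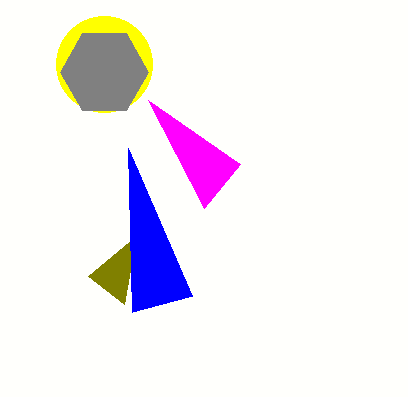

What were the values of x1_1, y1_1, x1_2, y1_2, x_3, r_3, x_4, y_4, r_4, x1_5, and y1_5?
x1_1 = 204, y1_1 = 208, x1_2 = 88, y1_2 = 276, x_3 = 104, r_3 = 48, x_4 = 104, y_4 = 72, r_4 = 44, x1_5 = 132, y1_5 = 312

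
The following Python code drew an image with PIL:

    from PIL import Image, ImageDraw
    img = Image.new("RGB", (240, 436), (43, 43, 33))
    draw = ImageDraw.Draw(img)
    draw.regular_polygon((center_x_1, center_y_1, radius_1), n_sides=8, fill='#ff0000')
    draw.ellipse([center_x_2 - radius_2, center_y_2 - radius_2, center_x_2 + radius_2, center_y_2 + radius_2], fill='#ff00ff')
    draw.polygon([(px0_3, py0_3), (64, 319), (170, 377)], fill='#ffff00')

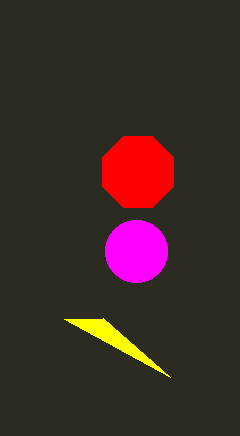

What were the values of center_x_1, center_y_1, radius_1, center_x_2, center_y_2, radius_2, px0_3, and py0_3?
center_x_1 = 138
center_y_1 = 172
radius_1 = 38
center_x_2 = 136
center_y_2 = 251
radius_2 = 31
px0_3 = 103
py0_3 = 318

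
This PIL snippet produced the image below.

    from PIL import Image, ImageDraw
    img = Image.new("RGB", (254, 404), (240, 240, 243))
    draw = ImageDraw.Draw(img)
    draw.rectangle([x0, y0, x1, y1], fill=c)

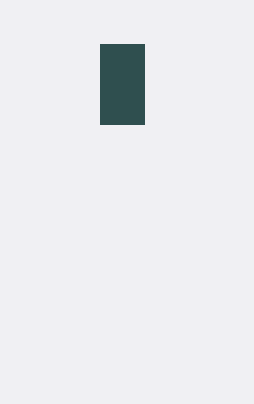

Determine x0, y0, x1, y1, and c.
x0 = 100, y0 = 44, x1 = 144, y1 = 124, c = 'darkslategray'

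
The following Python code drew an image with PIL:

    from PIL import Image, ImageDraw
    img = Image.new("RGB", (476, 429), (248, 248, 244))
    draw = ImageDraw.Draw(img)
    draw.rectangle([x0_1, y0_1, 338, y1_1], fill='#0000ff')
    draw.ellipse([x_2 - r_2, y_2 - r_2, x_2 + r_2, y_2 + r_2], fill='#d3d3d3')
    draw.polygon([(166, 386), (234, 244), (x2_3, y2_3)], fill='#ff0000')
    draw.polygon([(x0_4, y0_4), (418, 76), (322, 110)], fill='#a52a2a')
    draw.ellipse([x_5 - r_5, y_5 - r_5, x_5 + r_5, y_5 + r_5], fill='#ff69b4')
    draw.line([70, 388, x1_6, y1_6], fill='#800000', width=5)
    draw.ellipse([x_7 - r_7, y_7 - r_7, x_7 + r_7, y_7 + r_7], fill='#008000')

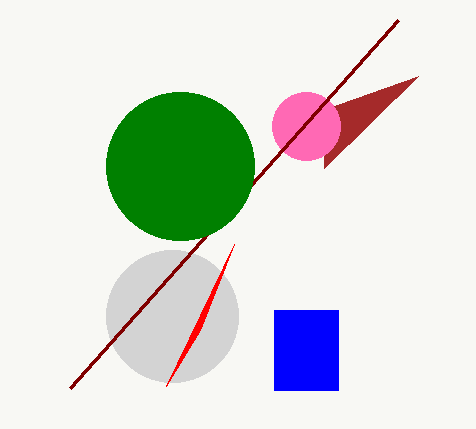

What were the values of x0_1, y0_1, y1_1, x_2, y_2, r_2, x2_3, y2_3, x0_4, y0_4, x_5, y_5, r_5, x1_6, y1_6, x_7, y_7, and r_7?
x0_1 = 274, y0_1 = 310, y1_1 = 390, x_2 = 172, y_2 = 316, r_2 = 66, x2_3 = 200, y2_3 = 330, x0_4 = 324, y0_4 = 168, x_5 = 306, y_5 = 126, r_5 = 34, x1_6 = 398, y1_6 = 20, x_7 = 180, y_7 = 166, r_7 = 74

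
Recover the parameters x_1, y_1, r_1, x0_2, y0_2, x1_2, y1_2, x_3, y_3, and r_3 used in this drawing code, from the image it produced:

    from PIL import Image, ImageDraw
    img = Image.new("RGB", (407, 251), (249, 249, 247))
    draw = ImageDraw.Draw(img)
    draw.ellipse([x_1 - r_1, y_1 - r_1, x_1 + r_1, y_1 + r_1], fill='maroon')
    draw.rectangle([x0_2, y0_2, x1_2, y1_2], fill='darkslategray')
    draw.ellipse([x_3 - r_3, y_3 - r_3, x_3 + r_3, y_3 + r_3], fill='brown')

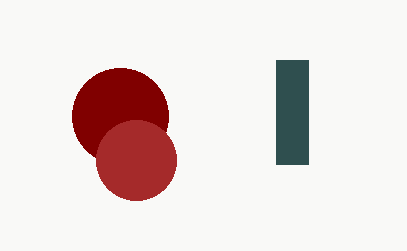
x_1 = 120; y_1 = 116; r_1 = 48; x0_2 = 276; y0_2 = 60; x1_2 = 308; y1_2 = 164; x_3 = 136; y_3 = 160; r_3 = 40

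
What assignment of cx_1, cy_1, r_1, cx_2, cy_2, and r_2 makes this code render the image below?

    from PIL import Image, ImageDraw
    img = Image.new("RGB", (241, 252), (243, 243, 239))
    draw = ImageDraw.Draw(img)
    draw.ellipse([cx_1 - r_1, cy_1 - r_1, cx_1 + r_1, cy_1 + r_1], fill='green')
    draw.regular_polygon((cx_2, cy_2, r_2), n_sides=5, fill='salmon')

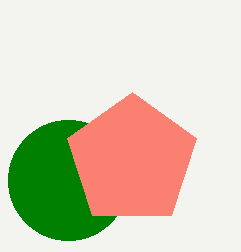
cx_1 = 68
cy_1 = 180
r_1 = 60
cx_2 = 132
cy_2 = 160
r_2 = 68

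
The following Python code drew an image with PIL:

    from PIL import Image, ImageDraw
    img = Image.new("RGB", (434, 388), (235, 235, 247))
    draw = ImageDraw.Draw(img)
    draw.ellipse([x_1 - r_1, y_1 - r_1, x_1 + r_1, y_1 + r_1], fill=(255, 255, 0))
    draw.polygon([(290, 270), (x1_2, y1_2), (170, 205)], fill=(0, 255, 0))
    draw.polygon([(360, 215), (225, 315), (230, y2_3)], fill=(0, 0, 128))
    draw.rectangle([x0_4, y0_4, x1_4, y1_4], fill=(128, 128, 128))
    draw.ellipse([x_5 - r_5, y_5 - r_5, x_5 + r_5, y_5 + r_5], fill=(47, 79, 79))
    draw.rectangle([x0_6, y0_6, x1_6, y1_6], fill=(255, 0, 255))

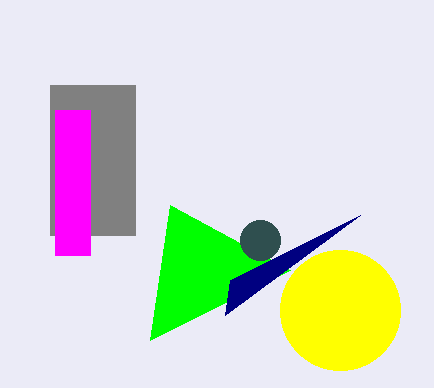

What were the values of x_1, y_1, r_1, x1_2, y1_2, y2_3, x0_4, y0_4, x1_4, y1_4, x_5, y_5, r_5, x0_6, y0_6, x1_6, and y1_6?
x_1 = 340
y_1 = 310
r_1 = 60
x1_2 = 150
y1_2 = 340
y2_3 = 280
x0_4 = 50
y0_4 = 85
x1_4 = 135
y1_4 = 235
x_5 = 260
y_5 = 240
r_5 = 20
x0_6 = 55
y0_6 = 110
x1_6 = 90
y1_6 = 255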